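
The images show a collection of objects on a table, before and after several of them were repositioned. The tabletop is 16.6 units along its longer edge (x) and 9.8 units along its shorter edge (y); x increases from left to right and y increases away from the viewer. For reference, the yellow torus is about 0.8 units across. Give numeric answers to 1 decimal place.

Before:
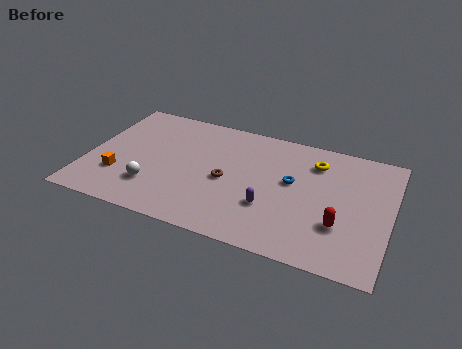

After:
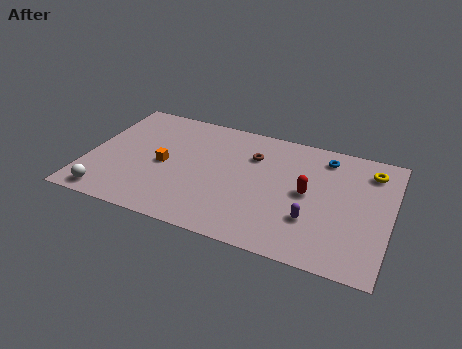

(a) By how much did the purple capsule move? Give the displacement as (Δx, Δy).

(2.3, -0.2)

From the two frames, the purple capsule sits at roughly (10.2, 3.2) before and (12.5, 3.0) after.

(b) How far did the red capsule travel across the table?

2.7

The red capsule moved from about (14.0, 3.1) to (12.1, 5.0), a distance of √(1.9² + 1.9²) ≈ 2.7.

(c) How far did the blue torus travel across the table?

3.1

The blue torus was near (11.2, 5.6) before and (12.8, 8.2) after, so it travelled √(1.6² + 2.6²) ≈ 3.1 units.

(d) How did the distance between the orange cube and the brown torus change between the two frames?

-0.7

The distance was about 6.0 in the first image and 5.3 in the second, so they moved 0.7 units closer together.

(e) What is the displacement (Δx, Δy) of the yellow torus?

(3.0, 0.3)

The yellow torus was at about (12.3, 7.6) and moved to about (15.3, 7.9).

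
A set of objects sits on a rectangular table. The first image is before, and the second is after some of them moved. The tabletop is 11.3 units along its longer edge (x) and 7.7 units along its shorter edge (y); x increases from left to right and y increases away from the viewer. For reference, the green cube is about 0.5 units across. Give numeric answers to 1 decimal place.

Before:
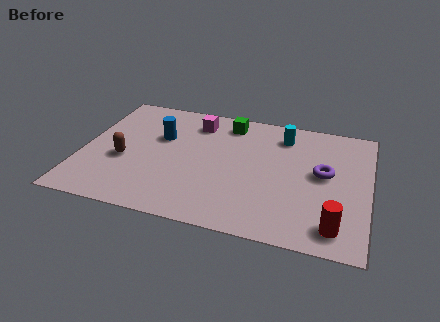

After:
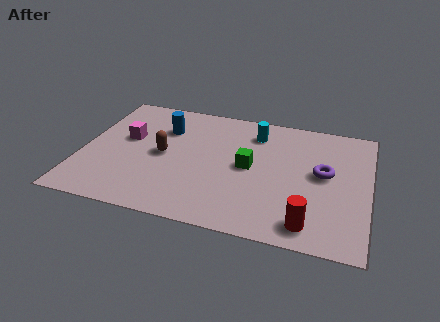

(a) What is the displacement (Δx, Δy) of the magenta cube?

(-2.6, -1.7)

The magenta cube was at about (4.3, 6.2) and moved to about (1.7, 4.5).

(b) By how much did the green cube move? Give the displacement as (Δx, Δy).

(1.0, -2.6)

From the two frames, the green cube sits at roughly (5.6, 6.5) before and (6.6, 3.9) after.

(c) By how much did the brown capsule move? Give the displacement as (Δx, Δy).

(1.5, 0.7)

The brown capsule was at about (1.7, 3.1) and moved to about (3.2, 3.8).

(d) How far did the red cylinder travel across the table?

1.0

The red cylinder moved from about (10.1, 1.2) to (9.1, 1.1), a distance of √(1.0² + 0.1²) ≈ 1.0.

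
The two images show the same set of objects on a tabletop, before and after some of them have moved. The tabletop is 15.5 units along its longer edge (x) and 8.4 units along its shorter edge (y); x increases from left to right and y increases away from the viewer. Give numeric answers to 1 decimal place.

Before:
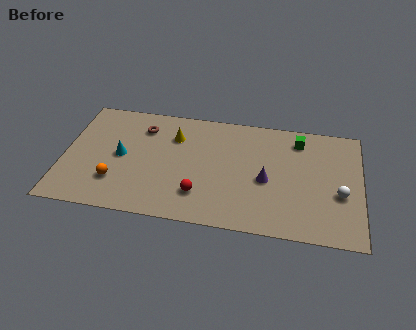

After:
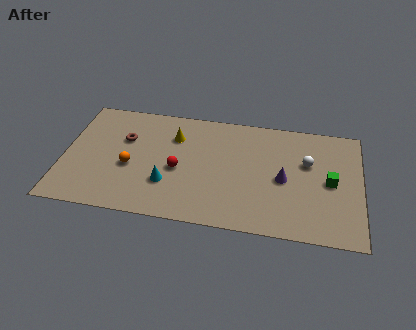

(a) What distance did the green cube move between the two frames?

3.3

The green cube was near (12.2, 6.9) before and (13.9, 4.1) after, so it travelled √(1.7² + 2.8²) ≈ 3.3 units.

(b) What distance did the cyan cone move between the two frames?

3.0

The cyan cone was near (3.0, 4.2) before and (5.5, 2.6) after, so it travelled √(2.5² + 1.6²) ≈ 3.0 units.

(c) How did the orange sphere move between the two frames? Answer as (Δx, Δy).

(0.7, 1.2)

The orange sphere started near (2.8, 2.3) and ended near (3.5, 3.5).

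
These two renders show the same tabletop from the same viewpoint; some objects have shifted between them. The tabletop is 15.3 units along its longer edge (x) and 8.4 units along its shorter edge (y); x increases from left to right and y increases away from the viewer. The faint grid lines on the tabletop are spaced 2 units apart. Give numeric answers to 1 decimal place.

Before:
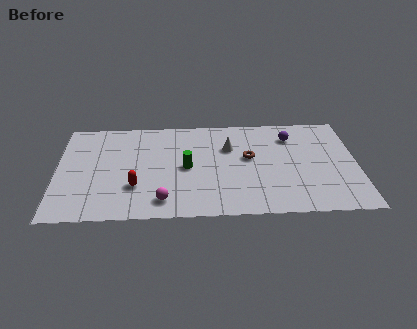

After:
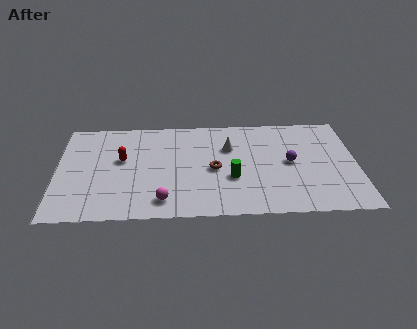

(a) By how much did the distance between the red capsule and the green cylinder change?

+2.9

The distance was about 3.0 in the first image and 5.9 in the second, so they moved 2.9 units further apart.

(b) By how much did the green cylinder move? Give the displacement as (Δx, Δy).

(2.3, -1.0)

The green cylinder was at about (6.6, 4.1) and moved to about (8.9, 3.1).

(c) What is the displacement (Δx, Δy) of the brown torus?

(-1.8, -0.9)

The brown torus started near (9.8, 4.8) and ended near (8.0, 3.9).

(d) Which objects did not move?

the white cone and the magenta sphere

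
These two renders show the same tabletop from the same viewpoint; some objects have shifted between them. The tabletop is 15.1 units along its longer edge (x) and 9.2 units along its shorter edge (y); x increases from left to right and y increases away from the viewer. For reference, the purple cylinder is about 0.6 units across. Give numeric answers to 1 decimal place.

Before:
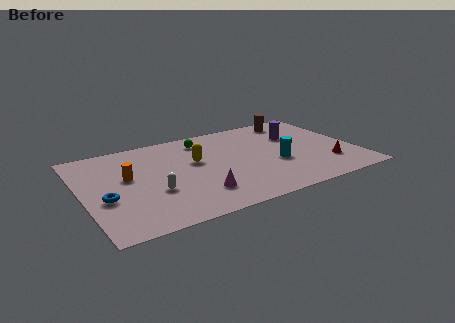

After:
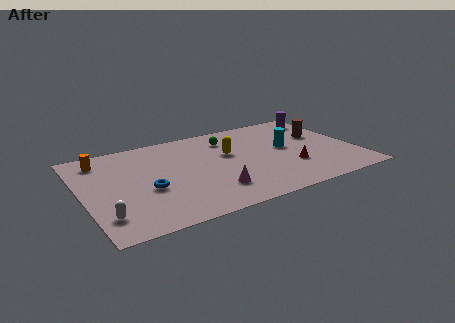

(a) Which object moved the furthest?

the white capsule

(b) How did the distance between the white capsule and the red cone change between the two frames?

+0.8

The distance was about 9.6 in the first image and 10.4 in the second, so they moved 0.8 units further apart.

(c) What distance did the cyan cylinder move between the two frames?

1.6

From (10.6, 3.6) to (11.4, 5.0), the cyan cylinder covered √(0.8² + 1.4²) ≈ 1.6 units.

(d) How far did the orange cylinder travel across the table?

2.6

From (2.5, 5.3) to (1.3, 7.6), the orange cylinder covered √(1.2² + 2.3²) ≈ 2.6 units.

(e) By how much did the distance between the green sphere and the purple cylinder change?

+0.3

They were about 5.3 units apart before and 5.6 after — 0.3 units further apart.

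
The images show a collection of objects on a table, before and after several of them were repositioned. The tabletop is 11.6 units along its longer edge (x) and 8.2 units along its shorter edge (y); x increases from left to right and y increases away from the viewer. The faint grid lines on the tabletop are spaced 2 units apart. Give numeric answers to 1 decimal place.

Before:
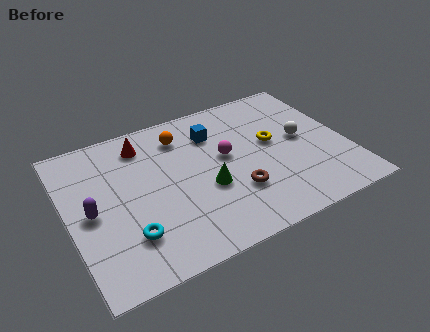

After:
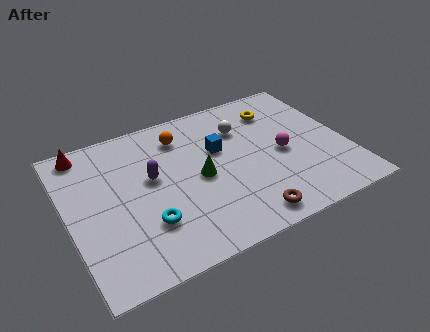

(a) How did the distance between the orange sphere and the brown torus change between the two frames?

+1.5

The distance was about 4.3 in the first image and 5.8 in the second, so they moved 1.5 units further apart.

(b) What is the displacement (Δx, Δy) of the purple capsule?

(2.6, 0.8)

From the two frames, the purple capsule sits at roughly (0.9, 3.9) before and (3.5, 4.7) after.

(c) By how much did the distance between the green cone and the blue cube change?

-1.4

The distance was about 3.0 in the first image and 1.6 in the second, so they moved 1.4 units closer together.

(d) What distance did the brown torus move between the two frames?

1.5

The brown torus was near (6.7, 2.5) before and (6.9, 1.0) after, so it travelled √(0.2² + 1.5²) ≈ 1.5 units.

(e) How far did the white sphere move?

2.8

The white sphere moved from about (9.8, 4.3) to (7.5, 5.9), a distance of √(2.3² + 1.6²) ≈ 2.8.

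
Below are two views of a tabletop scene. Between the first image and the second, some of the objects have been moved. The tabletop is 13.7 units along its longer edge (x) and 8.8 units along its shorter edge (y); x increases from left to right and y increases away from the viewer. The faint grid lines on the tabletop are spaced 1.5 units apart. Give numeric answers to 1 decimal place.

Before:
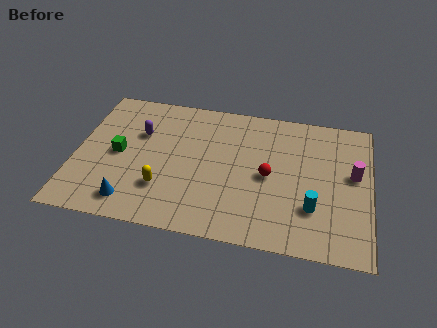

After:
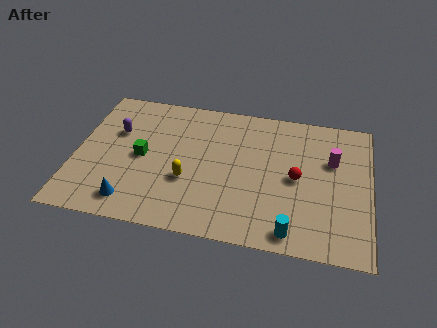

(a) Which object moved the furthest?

the cyan cylinder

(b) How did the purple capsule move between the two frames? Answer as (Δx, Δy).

(-1.1, -0.1)

The purple capsule was at about (2.9, 5.8) and moved to about (1.8, 5.7).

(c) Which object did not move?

the blue cone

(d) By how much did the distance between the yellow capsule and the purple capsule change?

+0.8

Before: roughly 3.5 units apart; after: 4.3. That's 0.8 units further apart.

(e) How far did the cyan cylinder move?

1.8

The cyan cylinder was near (11.1, 2.6) before and (10.2, 1.0) after, so it travelled √(0.9² + 1.6²) ≈ 1.8 units.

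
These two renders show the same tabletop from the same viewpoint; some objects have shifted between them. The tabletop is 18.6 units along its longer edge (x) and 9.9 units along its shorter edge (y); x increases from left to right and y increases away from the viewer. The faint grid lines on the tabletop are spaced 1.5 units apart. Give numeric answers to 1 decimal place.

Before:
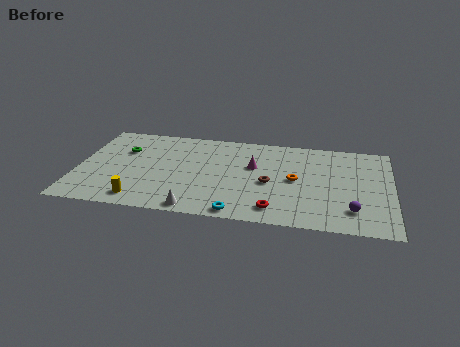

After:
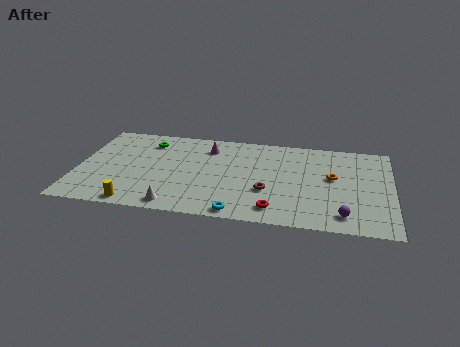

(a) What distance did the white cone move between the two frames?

1.2

The white cone was near (7.2, 0.9) before and (6.0, 1.1) after, so it travelled √(1.2² + 0.2²) ≈ 1.2 units.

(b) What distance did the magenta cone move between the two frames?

3.3

The magenta cone moved from about (10.4, 6.1) to (7.6, 7.8), a distance of √(2.8² + 1.7²) ≈ 3.3.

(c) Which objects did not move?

the red torus and the cyan torus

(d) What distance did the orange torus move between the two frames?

2.3

The orange torus moved from about (12.9, 5.0) to (15.1, 5.6), a distance of √(2.2² + 0.6²) ≈ 2.3.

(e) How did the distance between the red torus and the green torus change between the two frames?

-0.5

The distance was about 10.5 in the first image and 10.0 in the second, so they moved 0.5 units closer together.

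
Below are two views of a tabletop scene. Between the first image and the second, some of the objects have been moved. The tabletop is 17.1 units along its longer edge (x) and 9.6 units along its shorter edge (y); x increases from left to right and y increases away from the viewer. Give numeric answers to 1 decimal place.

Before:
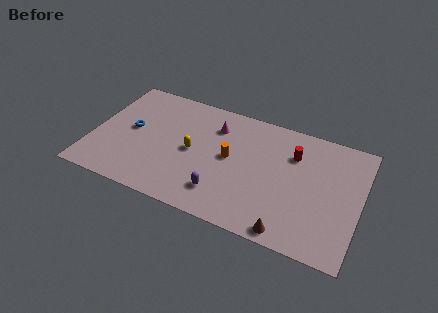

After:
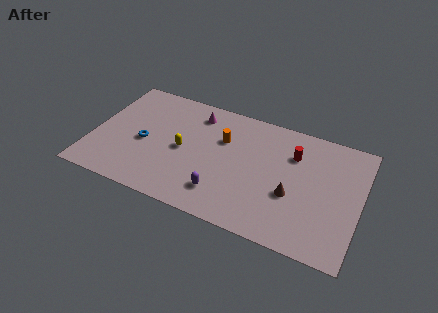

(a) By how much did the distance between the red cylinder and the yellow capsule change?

+0.6

They were about 6.7 units apart before and 7.3 after — 0.6 units further apart.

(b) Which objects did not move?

the purple capsule and the red cylinder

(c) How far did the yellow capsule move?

0.6

From (6.4, 4.7) to (5.8, 4.6), the yellow capsule covered √(0.6² + 0.1²) ≈ 0.6 units.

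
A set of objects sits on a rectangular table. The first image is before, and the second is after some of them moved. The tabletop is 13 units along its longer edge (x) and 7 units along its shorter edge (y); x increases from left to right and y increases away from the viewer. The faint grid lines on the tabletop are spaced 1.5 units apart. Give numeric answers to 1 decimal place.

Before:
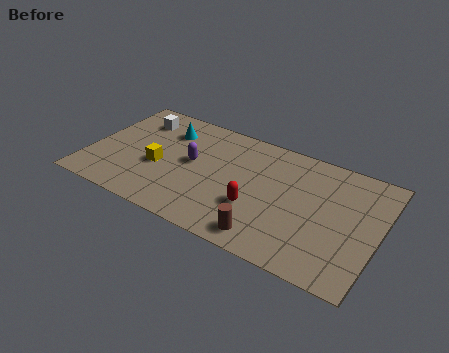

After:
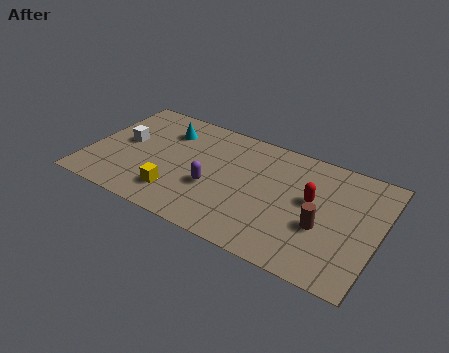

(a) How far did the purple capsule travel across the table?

1.6

From (4.6, 3.8) to (5.7, 2.7), the purple capsule covered √(1.1² + 1.1²) ≈ 1.6 units.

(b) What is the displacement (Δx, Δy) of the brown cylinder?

(2.2, 1.7)

The brown cylinder started near (8.4, 1.0) and ended near (10.6, 2.7).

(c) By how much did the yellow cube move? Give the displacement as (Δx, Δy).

(1.0, -1.3)

The yellow cube was at about (3.2, 2.9) and moved to about (4.2, 1.6).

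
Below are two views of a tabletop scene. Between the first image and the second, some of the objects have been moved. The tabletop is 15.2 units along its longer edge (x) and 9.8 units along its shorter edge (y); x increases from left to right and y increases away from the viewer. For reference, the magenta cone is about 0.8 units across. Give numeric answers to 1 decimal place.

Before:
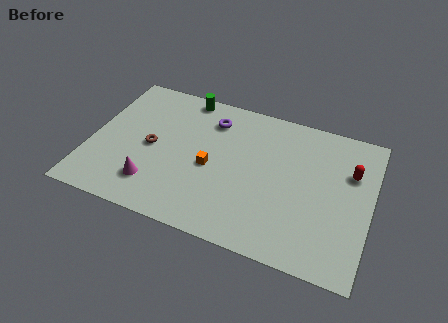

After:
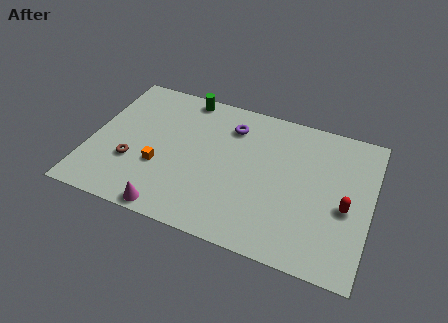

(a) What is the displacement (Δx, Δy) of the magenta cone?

(1.1, -1.4)

The magenta cone started near (3.7, 2.2) and ended near (4.8, 0.8).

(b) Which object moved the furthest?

the orange cube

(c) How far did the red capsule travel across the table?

2.4

The red capsule was near (14.0, 6.6) before and (13.9, 4.2) after, so it travelled √(0.1² + 2.4²) ≈ 2.4 units.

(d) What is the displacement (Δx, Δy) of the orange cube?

(-2.7, -0.9)

From the two frames, the orange cube sits at roughly (6.6, 4.4) before and (3.9, 3.5) after.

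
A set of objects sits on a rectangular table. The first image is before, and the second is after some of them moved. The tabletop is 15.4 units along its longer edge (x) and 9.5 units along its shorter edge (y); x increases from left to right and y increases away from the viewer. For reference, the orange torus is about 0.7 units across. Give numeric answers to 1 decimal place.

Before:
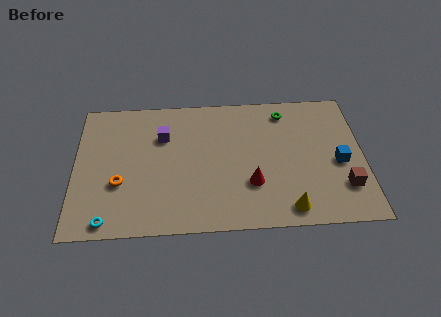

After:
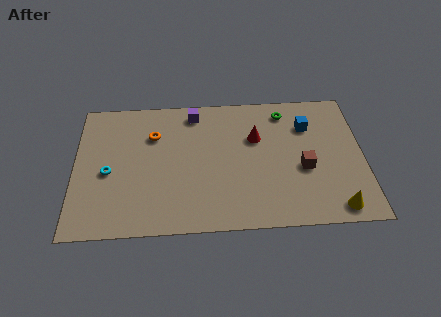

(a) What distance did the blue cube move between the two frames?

3.1

From (14.1, 4.2) to (12.5, 6.9), the blue cube covered √(1.6² + 2.7²) ≈ 3.1 units.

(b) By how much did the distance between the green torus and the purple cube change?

-1.8

Before: roughly 6.7 units apart; after: 4.9. That's 1.8 units closer together.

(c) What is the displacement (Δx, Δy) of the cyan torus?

(0.0, 3.3)

The cyan torus was at about (1.8, 0.9) and moved to about (1.8, 4.2).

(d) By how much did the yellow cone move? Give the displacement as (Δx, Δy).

(2.5, -0.1)

The yellow cone started near (11.3, 1.2) and ended near (13.8, 1.1).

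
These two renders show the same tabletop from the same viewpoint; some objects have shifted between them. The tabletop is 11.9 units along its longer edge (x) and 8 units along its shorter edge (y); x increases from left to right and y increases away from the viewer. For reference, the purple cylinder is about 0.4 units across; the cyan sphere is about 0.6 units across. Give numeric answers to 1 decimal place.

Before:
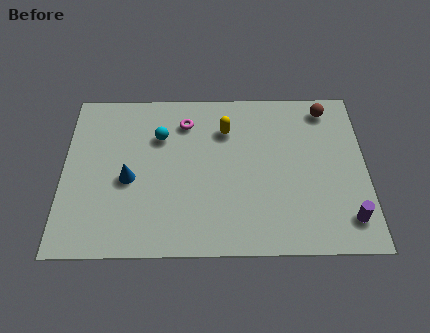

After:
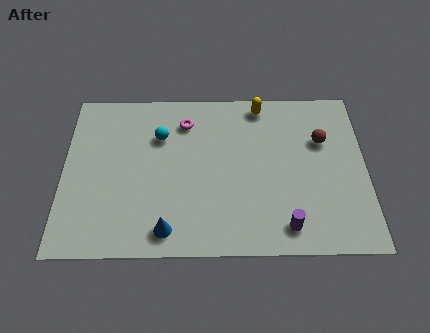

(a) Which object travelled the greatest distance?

the blue cone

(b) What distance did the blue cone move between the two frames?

2.8

The blue cone moved from about (2.6, 3.5) to (4.1, 1.1), a distance of √(1.5² + 2.4²) ≈ 2.8.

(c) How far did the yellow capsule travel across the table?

1.8

From (6.4, 5.9) to (7.8, 7.1), the yellow capsule covered √(1.4² + 1.2²) ≈ 1.8 units.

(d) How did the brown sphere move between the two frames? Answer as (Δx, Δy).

(-0.2, -1.6)

The brown sphere was at about (10.4, 6.9) and moved to about (10.2, 5.3).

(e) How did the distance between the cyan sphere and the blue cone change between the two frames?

+2.1

They were about 2.4 units apart before and 4.5 after — 2.1 units further apart.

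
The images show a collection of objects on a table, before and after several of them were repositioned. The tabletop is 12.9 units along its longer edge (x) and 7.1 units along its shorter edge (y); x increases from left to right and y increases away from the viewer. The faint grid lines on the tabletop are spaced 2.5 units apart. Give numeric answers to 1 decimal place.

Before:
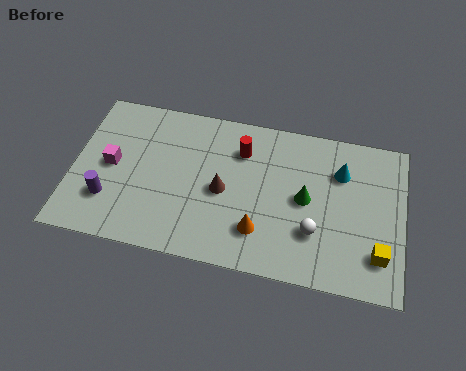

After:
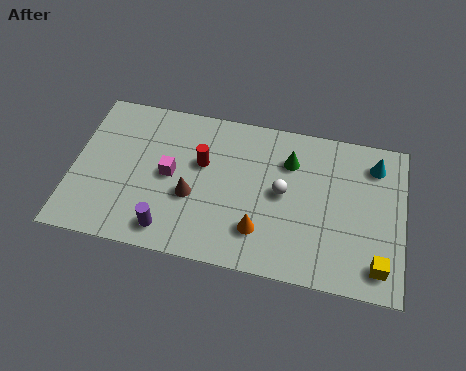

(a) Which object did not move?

the orange cone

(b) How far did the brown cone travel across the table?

1.3

The brown cone moved from about (5.9, 3.3) to (4.7, 2.8), a distance of √(1.2² + 0.5²) ≈ 1.3.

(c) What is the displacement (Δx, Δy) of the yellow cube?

(0.0, -0.5)

The yellow cube started near (12.0, 1.7) and ended near (12.0, 1.2).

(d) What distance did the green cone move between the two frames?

1.7

The green cone moved from about (9.1, 3.6) to (8.4, 5.2), a distance of √(0.7² + 1.6²) ≈ 1.7.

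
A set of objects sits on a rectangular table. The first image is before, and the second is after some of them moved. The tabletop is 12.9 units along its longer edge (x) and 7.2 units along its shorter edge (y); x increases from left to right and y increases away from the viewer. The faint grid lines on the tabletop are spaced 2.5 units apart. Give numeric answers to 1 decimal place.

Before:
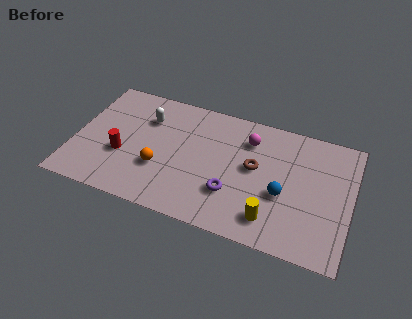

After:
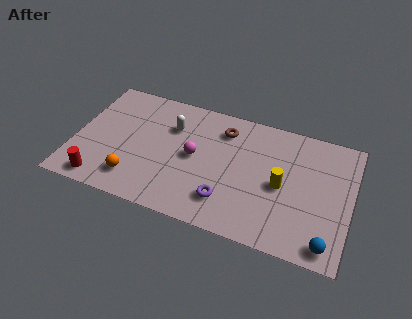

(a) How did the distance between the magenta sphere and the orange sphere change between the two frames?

-1.5

Before: roughly 4.9 units apart; after: 3.4. That's 1.5 units closer together.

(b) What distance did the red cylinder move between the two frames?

2.0

The red cylinder moved from about (2.3, 2.7) to (1.5, 0.9), a distance of √(0.8² + 1.8²) ≈ 2.0.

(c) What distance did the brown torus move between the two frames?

2.3

The brown torus was near (8.4, 4.0) before and (6.8, 5.7) after, so it travelled √(1.6² + 1.7²) ≈ 2.3 units.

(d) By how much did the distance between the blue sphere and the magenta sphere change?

+3.8

They were about 3.2 units apart before and 7.0 after — 3.8 units further apart.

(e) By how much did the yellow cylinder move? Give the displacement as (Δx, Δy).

(0.3, 2.0)

The yellow cylinder was at about (9.4, 1.4) and moved to about (9.7, 3.4).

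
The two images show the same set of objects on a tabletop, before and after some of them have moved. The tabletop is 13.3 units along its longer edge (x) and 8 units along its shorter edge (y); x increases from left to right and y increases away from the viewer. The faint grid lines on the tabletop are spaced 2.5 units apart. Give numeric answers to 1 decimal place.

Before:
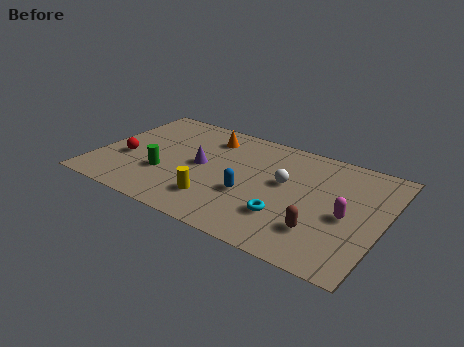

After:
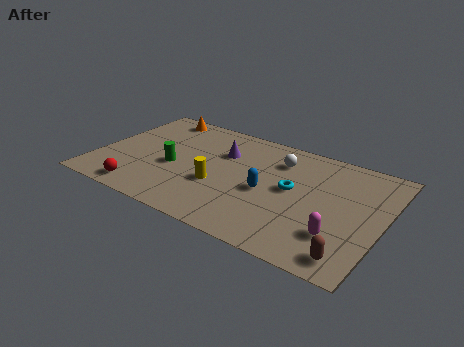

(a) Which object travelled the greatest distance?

the orange cone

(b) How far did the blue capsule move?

0.9

The blue capsule was near (7.3, 3.0) before and (8.0, 3.6) after, so it travelled √(0.7² + 0.6²) ≈ 0.9 units.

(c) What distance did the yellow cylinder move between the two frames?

1.1

The yellow cylinder moved from about (5.9, 1.9) to (5.8, 3.0), a distance of √(0.1² + 1.1²) ≈ 1.1.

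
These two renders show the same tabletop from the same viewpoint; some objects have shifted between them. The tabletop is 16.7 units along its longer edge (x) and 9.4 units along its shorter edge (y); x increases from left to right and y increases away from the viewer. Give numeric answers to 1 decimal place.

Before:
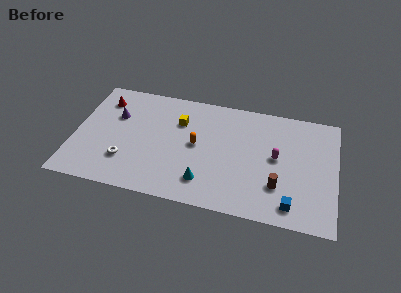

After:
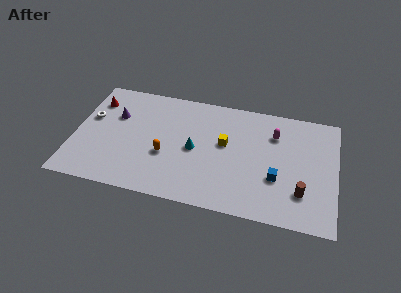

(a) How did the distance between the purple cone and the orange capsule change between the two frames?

-1.2

Before: roughly 5.5 units apart; after: 4.3. That's 1.2 units closer together.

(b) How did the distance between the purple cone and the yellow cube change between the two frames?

+3.0

They were about 4.1 units apart before and 7.1 after — 3.0 units further apart.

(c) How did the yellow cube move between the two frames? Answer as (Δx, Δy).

(3.0, -1.2)

The yellow cube started near (6.6, 6.6) and ended near (9.6, 5.4).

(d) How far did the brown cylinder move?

1.5

The brown cylinder moved from about (13.1, 2.7) to (14.6, 2.5), a distance of √(1.5² + 0.2²) ≈ 1.5.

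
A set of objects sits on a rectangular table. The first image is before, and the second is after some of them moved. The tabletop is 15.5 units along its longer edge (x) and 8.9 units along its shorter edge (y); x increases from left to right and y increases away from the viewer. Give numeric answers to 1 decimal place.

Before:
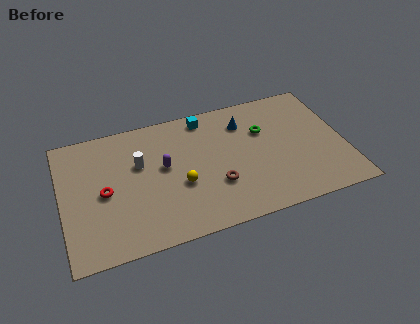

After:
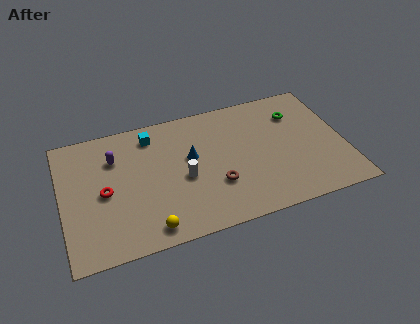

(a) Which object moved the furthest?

the blue cone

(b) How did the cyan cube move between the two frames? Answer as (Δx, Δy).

(-3.0, -0.4)

From the two frames, the cyan cube sits at roughly (8.1, 7.8) before and (5.1, 7.4) after.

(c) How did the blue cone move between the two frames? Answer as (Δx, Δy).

(-3.1, -1.6)

From the two frames, the blue cone sits at roughly (10.2, 6.8) before and (7.1, 5.2) after.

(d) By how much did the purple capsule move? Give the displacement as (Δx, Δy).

(-2.6, 1.4)

The purple capsule started near (5.6, 5.0) and ended near (3.0, 6.4).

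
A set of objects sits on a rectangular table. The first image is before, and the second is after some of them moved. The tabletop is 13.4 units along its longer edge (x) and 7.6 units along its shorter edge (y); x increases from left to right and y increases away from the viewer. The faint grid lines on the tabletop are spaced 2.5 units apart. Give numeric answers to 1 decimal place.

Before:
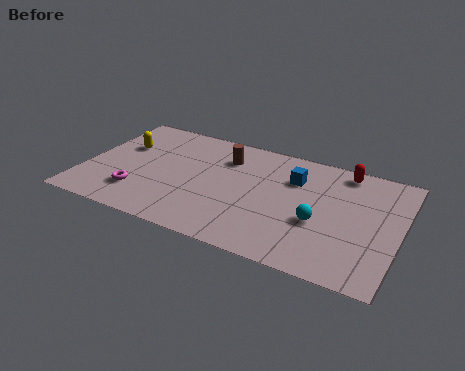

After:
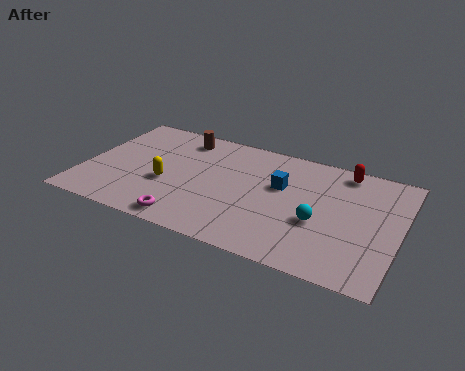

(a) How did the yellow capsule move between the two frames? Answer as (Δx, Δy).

(2.2, -1.9)

The yellow capsule was at about (1.4, 4.9) and moved to about (3.6, 3.0).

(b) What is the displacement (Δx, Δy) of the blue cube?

(-0.5, -0.7)

The blue cube started near (8.8, 5.4) and ended near (8.3, 4.7).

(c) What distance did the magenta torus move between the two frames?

2.5

The magenta torus was near (2.5, 1.9) before and (4.8, 0.9) after, so it travelled √(2.3² + 1.0²) ≈ 2.5 units.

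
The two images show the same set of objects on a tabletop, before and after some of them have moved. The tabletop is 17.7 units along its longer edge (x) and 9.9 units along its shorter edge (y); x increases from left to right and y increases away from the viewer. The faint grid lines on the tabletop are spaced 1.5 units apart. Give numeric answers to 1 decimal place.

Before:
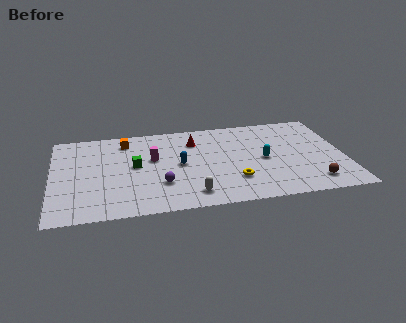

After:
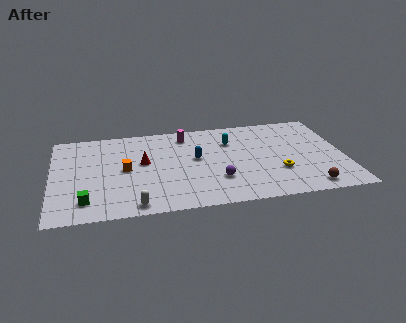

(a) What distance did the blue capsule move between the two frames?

1.1

The blue capsule was near (7.7, 5.0) before and (8.7, 5.5) after, so it travelled √(1.0² + 0.5²) ≈ 1.1 units.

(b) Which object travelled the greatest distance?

the green cube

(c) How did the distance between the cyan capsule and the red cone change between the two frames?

+0.6

They were about 5.0 units apart before and 5.6 after — 0.6 units further apart.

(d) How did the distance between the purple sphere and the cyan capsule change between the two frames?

-2.2

The distance was about 6.5 in the first image and 4.3 in the second, so they moved 2.2 units closer together.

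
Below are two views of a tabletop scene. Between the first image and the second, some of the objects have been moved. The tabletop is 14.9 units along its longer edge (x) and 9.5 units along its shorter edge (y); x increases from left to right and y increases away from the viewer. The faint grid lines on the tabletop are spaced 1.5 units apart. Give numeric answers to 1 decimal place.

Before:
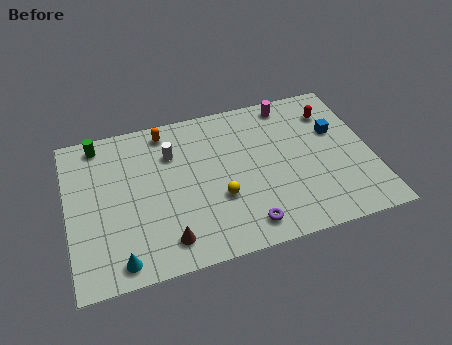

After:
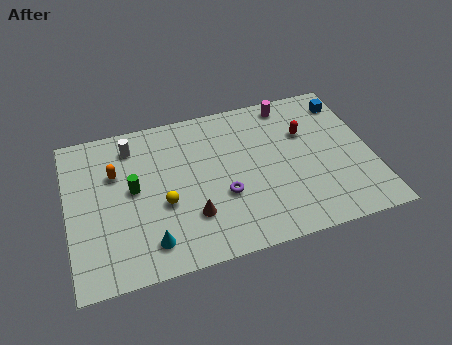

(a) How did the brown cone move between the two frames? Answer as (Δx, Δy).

(1.3, 1.1)

The brown cone was at about (4.6, 1.6) and moved to about (5.9, 2.7).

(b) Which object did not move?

the magenta cylinder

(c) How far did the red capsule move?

1.7

From (13.2, 7.3) to (11.8, 6.3), the red capsule covered √(1.4² + 1.0²) ≈ 1.7 units.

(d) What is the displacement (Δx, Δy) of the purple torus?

(-0.9, 2.1)

From the two frames, the purple torus sits at roughly (8.4, 1.4) before and (7.5, 3.5) after.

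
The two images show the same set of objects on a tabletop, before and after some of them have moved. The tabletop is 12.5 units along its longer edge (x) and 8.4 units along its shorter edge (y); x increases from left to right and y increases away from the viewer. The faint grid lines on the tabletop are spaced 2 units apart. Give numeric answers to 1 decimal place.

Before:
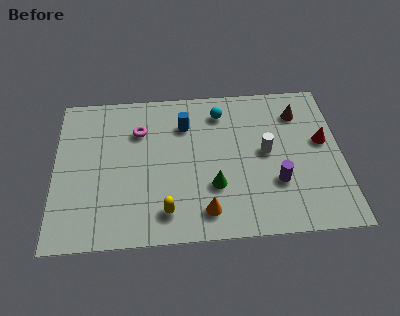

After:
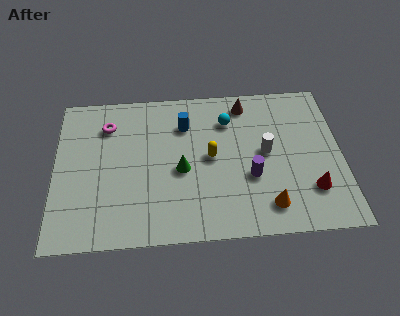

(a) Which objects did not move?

the white cylinder and the blue cylinder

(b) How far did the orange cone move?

2.7

The orange cone moved from about (6.5, 1.4) to (9.2, 1.5), a distance of √(2.7² + 0.1²) ≈ 2.7.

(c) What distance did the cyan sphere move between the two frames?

0.6

The cyan sphere moved from about (7.3, 6.8) to (7.6, 6.3), a distance of √(0.3² + 0.5²) ≈ 0.6.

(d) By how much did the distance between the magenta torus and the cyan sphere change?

+1.6

Before: roughly 3.7 units apart; after: 5.3. That's 1.6 units further apart.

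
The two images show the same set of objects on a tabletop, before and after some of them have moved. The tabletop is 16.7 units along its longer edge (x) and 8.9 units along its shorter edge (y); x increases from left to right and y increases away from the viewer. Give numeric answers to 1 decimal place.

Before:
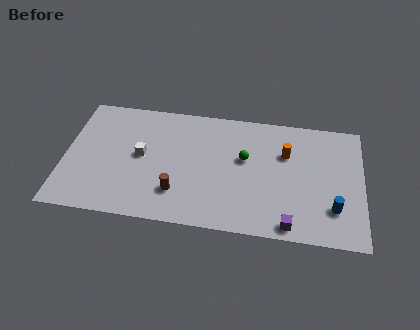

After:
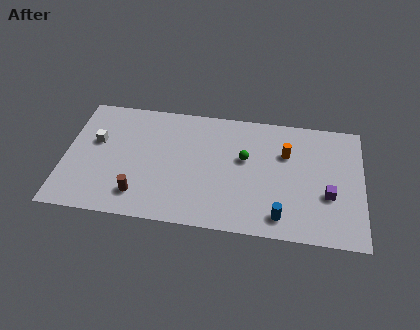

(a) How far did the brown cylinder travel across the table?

2.2

The brown cylinder was near (6.4, 2.3) before and (4.3, 1.8) after, so it travelled √(2.1² + 0.5²) ≈ 2.2 units.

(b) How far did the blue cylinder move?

3.1

The blue cylinder moved from about (15.1, 2.4) to (12.2, 1.4), a distance of √(2.9² + 1.0²) ≈ 3.1.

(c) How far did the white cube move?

2.7

The white cube moved from about (4.3, 4.7) to (1.7, 5.4), a distance of √(2.6² + 0.7²) ≈ 2.7.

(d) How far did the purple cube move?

3.2

The purple cube was near (12.7, 0.9) before and (14.8, 3.3) after, so it travelled √(2.1² + 2.4²) ≈ 3.2 units.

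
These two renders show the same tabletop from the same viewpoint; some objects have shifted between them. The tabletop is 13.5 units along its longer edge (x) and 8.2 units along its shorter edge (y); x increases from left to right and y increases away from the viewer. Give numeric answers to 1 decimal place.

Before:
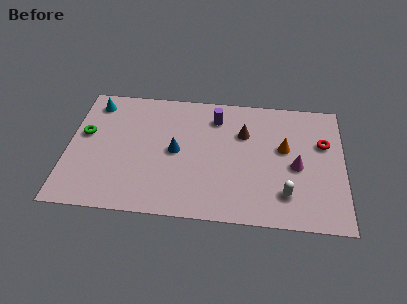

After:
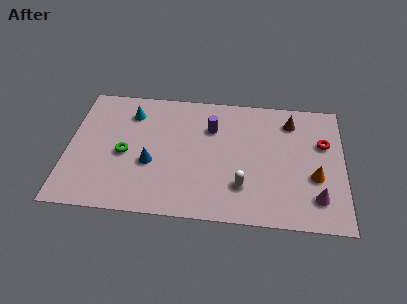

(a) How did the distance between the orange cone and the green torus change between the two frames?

-0.5

Before: roughly 9.8 units apart; after: 9.3. That's 0.5 units closer together.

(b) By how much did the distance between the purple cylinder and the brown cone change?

+2.3

The distance was about 1.7 in the first image and 4.0 in the second, so they moved 2.3 units further apart.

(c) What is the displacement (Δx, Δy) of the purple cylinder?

(-0.2, -0.7)

From the two frames, the purple cylinder sits at roughly (7.2, 6.5) before and (7.0, 5.8) after.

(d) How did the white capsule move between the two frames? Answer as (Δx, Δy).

(-2.1, 0.3)

The white capsule started near (10.7, 1.9) and ended near (8.6, 2.2).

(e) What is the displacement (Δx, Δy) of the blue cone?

(-1.2, -0.9)

The blue cone was at about (5.3, 4.1) and moved to about (4.1, 3.2).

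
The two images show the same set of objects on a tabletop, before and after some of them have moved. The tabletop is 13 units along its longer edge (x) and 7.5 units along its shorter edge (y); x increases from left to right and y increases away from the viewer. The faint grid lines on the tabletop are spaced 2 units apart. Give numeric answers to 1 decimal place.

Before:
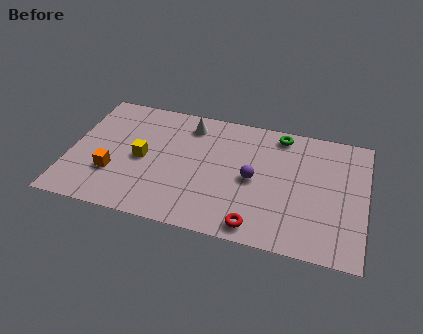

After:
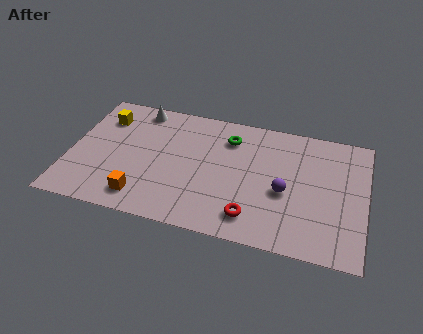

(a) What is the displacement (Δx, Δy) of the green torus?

(-2.2, -0.8)

The green torus started near (9.1, 6.6) and ended near (6.9, 5.8).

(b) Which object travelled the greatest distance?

the yellow cube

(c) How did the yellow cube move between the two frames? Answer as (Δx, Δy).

(-1.9, 2.1)

The yellow cube started near (3.2, 3.6) and ended near (1.3, 5.7).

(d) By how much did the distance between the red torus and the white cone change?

+1.3

Before: roughly 6.2 units apart; after: 7.5. That's 1.3 units further apart.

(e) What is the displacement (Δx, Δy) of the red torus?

(-0.2, 0.5)

The red torus was at about (8.4, 0.9) and moved to about (8.2, 1.4).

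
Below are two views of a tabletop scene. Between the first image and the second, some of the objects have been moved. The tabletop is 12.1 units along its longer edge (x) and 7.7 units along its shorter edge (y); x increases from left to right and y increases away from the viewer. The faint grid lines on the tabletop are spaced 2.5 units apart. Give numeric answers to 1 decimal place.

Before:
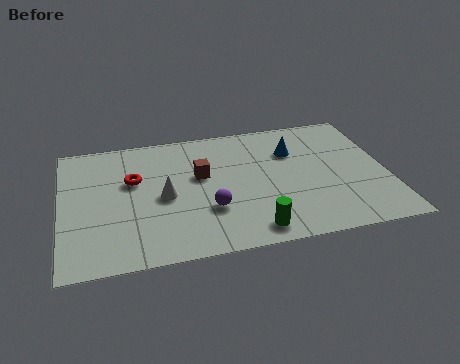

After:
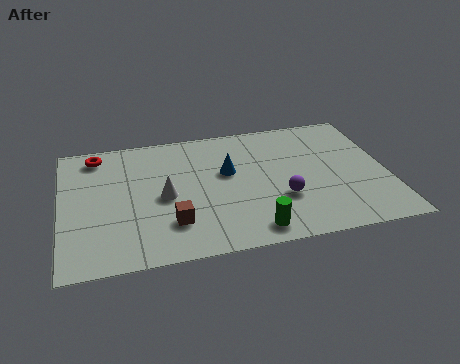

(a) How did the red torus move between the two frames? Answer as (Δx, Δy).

(-1.3, 1.8)

From the two frames, the red torus sits at roughly (2.7, 4.8) before and (1.4, 6.6) after.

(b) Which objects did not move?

the green cylinder and the white cone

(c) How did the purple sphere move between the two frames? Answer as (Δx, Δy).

(2.7, 0.1)

From the two frames, the purple sphere sits at roughly (5.4, 2.5) before and (8.1, 2.6) after.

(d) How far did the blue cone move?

2.6

The blue cone moved from about (8.7, 5.4) to (6.2, 4.6), a distance of √(2.5² + 0.8²) ≈ 2.6.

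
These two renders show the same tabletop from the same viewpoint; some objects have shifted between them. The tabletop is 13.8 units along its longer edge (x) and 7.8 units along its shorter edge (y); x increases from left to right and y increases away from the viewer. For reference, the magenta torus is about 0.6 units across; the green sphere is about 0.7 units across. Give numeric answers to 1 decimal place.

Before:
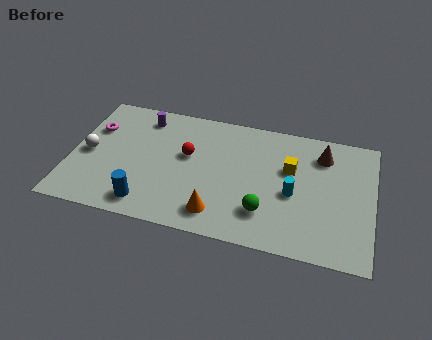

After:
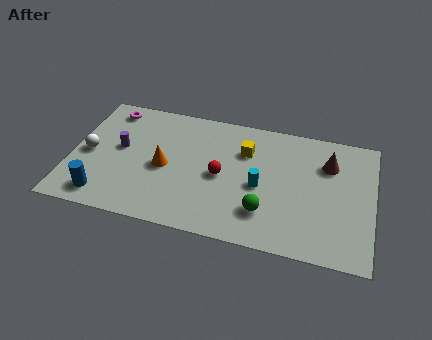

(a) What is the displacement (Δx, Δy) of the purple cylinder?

(-0.9, -2.2)

The purple cylinder was at about (3.1, 6.5) and moved to about (2.2, 4.3).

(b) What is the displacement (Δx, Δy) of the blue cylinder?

(-2.0, 0.0)

The blue cylinder was at about (3.7, 1.2) and moved to about (1.7, 1.2).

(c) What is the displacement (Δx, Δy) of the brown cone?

(0.3, -0.5)

From the two frames, the brown cone sits at roughly (11.4, 6.1) before and (11.7, 5.6) after.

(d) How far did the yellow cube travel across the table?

2.2

The yellow cube was near (10.0, 4.9) before and (7.9, 5.5) after, so it travelled √(2.1² + 0.6²) ≈ 2.2 units.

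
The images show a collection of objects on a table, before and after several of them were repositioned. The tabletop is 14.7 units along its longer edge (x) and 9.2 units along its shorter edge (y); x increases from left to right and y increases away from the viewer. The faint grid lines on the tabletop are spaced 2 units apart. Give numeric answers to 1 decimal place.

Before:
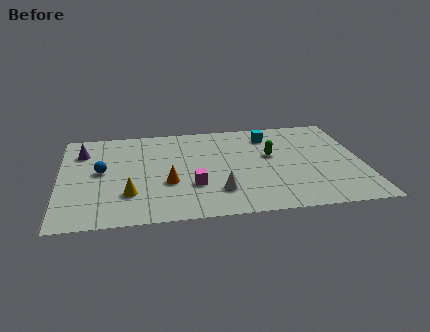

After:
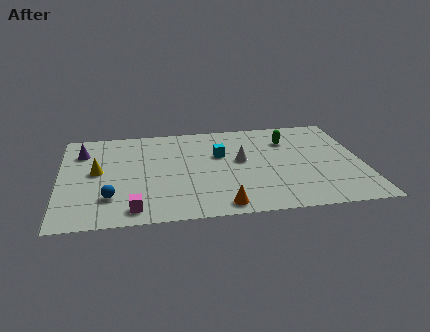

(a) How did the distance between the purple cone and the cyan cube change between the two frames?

-2.4

They were about 9.2 units apart before and 6.8 after — 2.4 units closer together.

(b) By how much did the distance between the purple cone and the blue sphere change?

+2.5

Before: roughly 2.2 units apart; after: 4.7. That's 2.5 units further apart.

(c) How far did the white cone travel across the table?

3.0

The white cone moved from about (7.6, 2.3) to (8.8, 5.1), a distance of √(1.2² + 2.8²) ≈ 3.0.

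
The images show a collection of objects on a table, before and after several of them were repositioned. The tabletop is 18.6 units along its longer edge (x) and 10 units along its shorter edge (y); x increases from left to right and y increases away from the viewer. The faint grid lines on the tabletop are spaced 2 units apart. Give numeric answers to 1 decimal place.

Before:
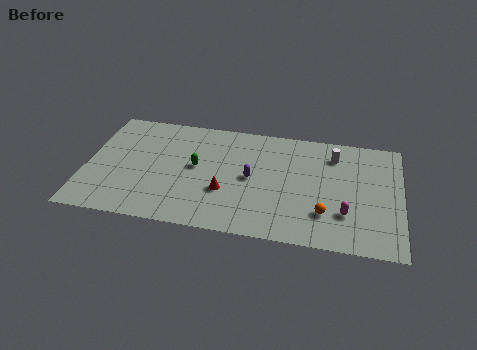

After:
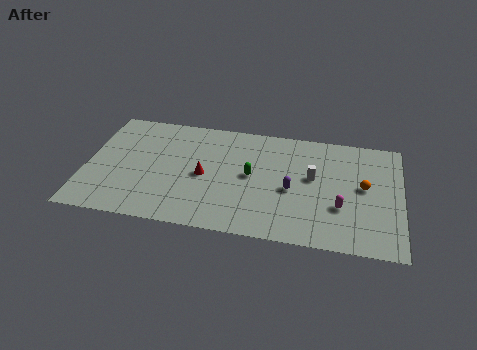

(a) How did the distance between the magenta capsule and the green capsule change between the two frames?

-3.6

The distance was about 9.2 in the first image and 5.6 in the second, so they moved 3.6 units closer together.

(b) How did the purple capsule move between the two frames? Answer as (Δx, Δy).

(2.4, -0.6)

The purple capsule was at about (9.8, 5.0) and moved to about (12.2, 4.4).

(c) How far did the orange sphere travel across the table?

3.5

From (14.2, 2.7) to (16.4, 5.4), the orange sphere covered √(2.2² + 2.7²) ≈ 3.5 units.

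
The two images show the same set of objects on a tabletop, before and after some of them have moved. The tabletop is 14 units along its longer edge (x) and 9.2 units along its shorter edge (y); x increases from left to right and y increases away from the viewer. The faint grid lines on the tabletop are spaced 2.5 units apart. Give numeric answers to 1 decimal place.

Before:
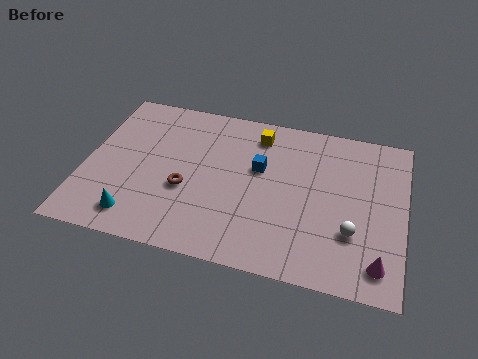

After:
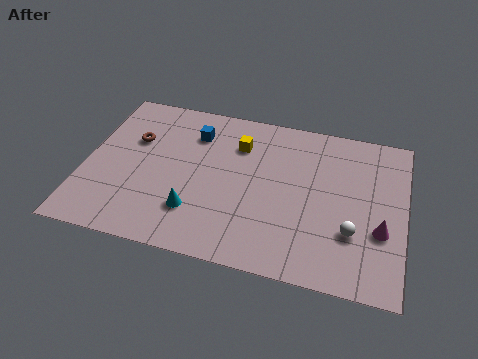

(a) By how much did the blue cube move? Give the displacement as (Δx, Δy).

(-3.0, 1.4)

The blue cube started near (7.6, 5.6) and ended near (4.6, 7.0).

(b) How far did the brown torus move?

3.5

From (4.5, 3.6) to (2.0, 6.0), the brown torus covered √(2.5² + 2.4²) ≈ 3.5 units.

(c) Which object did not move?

the white sphere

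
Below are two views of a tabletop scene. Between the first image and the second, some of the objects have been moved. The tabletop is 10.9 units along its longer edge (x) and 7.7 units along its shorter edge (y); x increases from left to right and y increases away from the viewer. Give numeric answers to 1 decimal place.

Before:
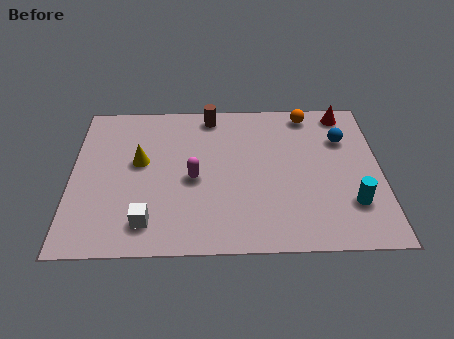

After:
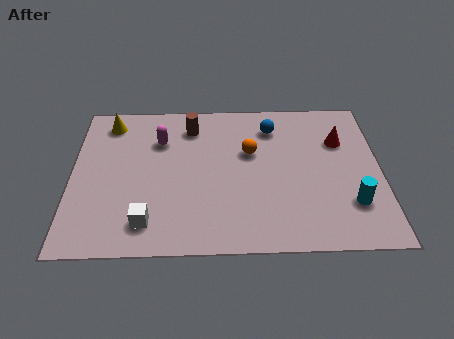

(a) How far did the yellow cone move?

2.4

The yellow cone moved from about (2.4, 4.4) to (1.3, 6.5), a distance of √(1.1² + 2.1²) ≈ 2.4.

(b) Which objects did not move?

the white cube and the cyan cylinder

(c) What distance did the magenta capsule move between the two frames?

2.3

From (4.3, 3.5) to (3.1, 5.5), the magenta capsule covered √(1.2² + 2.0²) ≈ 2.3 units.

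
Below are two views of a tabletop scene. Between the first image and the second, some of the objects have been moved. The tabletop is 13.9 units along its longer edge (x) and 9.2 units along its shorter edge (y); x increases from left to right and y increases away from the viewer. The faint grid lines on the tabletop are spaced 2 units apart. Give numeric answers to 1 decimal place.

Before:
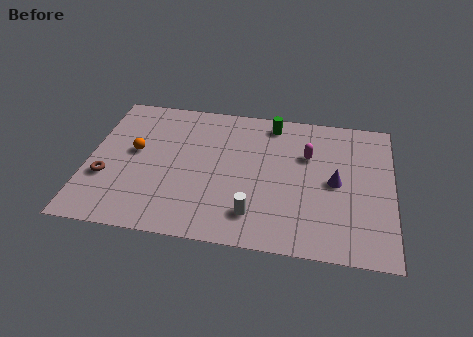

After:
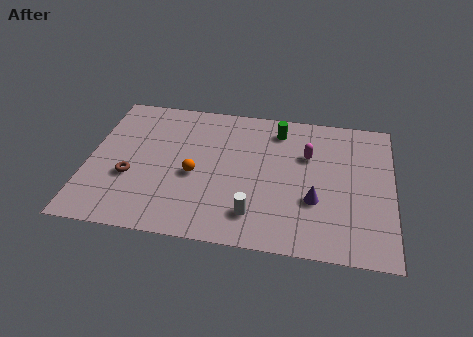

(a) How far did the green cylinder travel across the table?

0.5

The green cylinder moved from about (8.3, 8.0) to (8.6, 7.6), a distance of √(0.3² + 0.4²) ≈ 0.5.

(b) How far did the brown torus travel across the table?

1.1

The brown torus moved from about (0.9, 3.2) to (2.0, 3.4), a distance of √(1.1² + 0.2²) ≈ 1.1.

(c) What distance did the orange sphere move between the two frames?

3.0

From (2.1, 5.1) to (4.9, 4.0), the orange sphere covered √(2.8² + 1.1²) ≈ 3.0 units.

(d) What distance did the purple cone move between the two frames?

1.6

The purple cone moved from about (11.3, 4.5) to (10.4, 3.2), a distance of √(0.9² + 1.3²) ≈ 1.6.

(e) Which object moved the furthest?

the orange sphere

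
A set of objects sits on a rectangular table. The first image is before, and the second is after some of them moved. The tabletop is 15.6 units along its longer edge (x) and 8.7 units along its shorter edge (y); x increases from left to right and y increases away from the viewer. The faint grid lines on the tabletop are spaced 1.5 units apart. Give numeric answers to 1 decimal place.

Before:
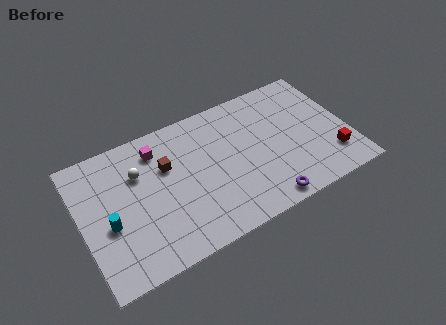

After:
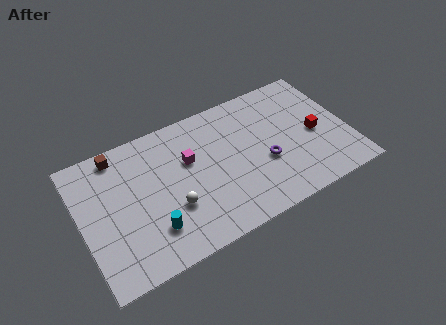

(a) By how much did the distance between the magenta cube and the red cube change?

-3.4

They were about 10.9 units apart before and 7.5 after — 3.4 units closer together.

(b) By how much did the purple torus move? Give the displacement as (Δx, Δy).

(0.4, 2.5)

The purple torus was at about (10.2, 0.9) and moved to about (10.6, 3.4).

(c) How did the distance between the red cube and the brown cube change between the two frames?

+1.8

Before: roughly 10.0 units apart; after: 11.8. That's 1.8 units further apart.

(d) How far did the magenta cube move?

2.3

The magenta cube moved from about (4.7, 7.0) to (6.4, 5.5), a distance of √(1.7² + 1.5²) ≈ 2.3.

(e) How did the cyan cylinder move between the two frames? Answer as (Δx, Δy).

(2.3, -1.4)

The cyan cylinder started near (1.5, 3.6) and ended near (3.8, 2.2).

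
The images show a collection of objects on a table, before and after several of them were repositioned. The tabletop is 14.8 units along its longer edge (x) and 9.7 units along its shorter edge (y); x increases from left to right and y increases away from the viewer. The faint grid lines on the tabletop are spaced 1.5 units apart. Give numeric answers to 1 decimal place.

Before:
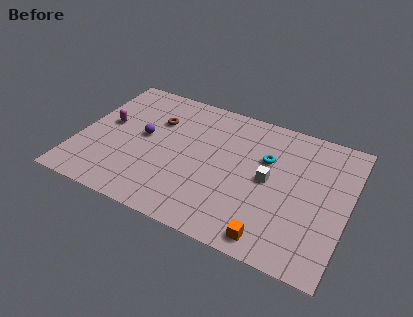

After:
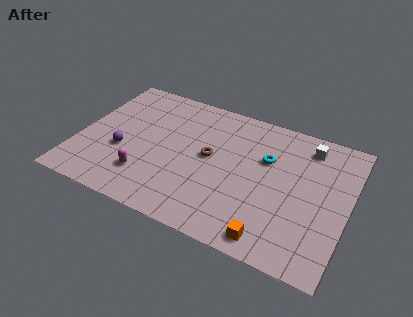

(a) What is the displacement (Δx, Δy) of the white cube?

(1.8, 3.2)

From the two frames, the white cube sits at roughly (10.5, 4.9) before and (12.3, 8.1) after.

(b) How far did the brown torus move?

3.5

The brown torus moved from about (4.0, 6.7) to (7.2, 5.2), a distance of √(3.2² + 1.5²) ≈ 3.5.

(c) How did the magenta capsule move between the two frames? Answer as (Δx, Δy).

(2.6, -3.0)

From the two frames, the magenta capsule sits at roughly (1.4, 5.4) before and (4.0, 2.4) after.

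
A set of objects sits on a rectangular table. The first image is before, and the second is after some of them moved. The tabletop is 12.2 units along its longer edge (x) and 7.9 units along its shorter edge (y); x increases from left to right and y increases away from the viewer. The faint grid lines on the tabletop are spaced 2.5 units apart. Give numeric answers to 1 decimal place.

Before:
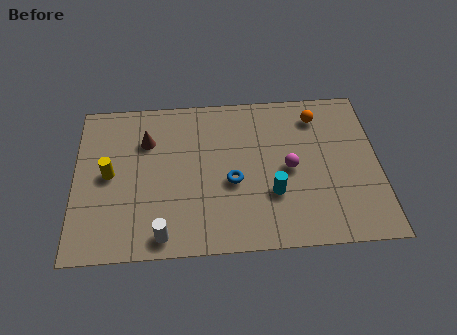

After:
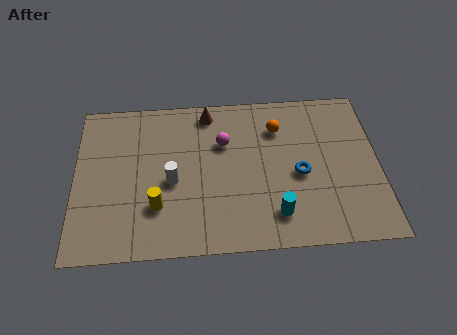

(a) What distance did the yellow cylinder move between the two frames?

2.5

The yellow cylinder moved from about (1.4, 4.0) to (3.3, 2.3), a distance of √(1.9² + 1.7²) ≈ 2.5.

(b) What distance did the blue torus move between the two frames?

2.7

From (6.3, 3.3) to (9.0, 3.5), the blue torus covered √(2.7² + 0.2²) ≈ 2.7 units.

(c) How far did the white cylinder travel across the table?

2.6

From (3.5, 0.9) to (3.9, 3.5), the white cylinder covered √(0.4² + 2.6²) ≈ 2.6 units.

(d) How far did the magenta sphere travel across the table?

3.0

From (8.6, 3.8) to (6.0, 5.3), the magenta sphere covered √(2.6² + 1.5²) ≈ 3.0 units.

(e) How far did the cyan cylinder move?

1.0

The cyan cylinder was near (7.9, 2.6) before and (8.0, 1.6) after, so it travelled √(0.1² + 1.0²) ≈ 1.0 units.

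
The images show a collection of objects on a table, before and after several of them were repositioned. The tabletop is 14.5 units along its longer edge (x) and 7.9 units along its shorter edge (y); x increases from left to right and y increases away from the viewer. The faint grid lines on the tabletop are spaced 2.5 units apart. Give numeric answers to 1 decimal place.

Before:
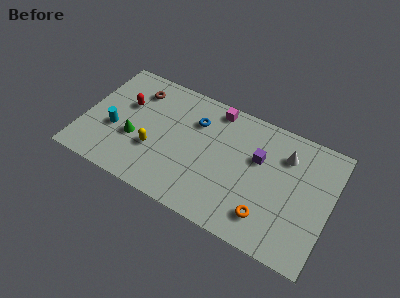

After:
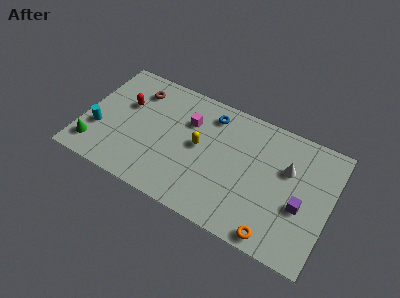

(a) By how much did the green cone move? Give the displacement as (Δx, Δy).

(-2.2, -1.5)

From the two frames, the green cone sits at roughly (3.1, 3.0) before and (0.9, 1.5) after.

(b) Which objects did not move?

the brown torus and the red capsule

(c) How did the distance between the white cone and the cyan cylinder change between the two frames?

+1.0

Before: roughly 10.2 units apart; after: 11.2. That's 1.0 units further apart.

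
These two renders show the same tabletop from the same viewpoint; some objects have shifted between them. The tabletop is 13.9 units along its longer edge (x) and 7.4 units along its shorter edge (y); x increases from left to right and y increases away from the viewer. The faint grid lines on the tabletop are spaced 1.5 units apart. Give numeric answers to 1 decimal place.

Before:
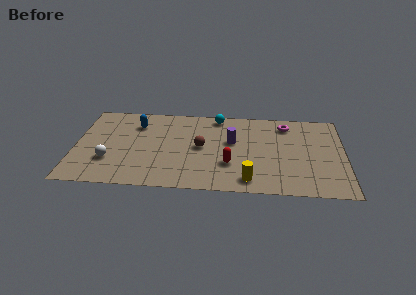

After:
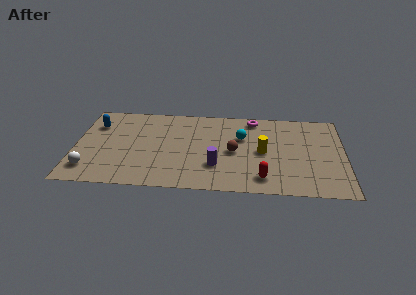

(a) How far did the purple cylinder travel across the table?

2.3

The purple cylinder moved from about (8.1, 4.4) to (7.3, 2.2), a distance of √(0.8² + 2.2²) ≈ 2.3.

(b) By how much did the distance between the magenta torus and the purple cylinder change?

+1.4

The distance was about 3.3 in the first image and 4.7 in the second, so they moved 1.4 units further apart.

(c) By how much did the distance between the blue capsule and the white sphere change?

+0.4

They were about 3.5 units apart before and 3.9 after — 0.4 units further apart.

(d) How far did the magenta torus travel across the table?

1.7

The magenta torus moved from about (10.9, 6.1) to (9.2, 6.5), a distance of √(1.7² + 0.4²) ≈ 1.7.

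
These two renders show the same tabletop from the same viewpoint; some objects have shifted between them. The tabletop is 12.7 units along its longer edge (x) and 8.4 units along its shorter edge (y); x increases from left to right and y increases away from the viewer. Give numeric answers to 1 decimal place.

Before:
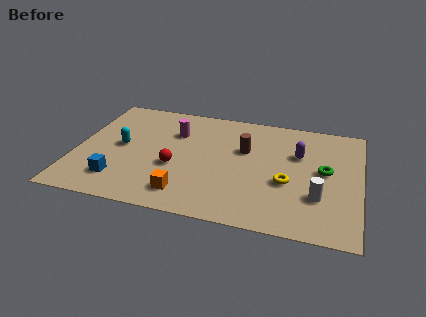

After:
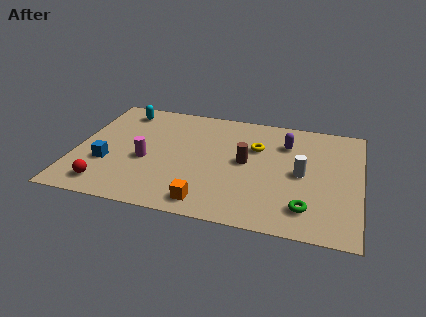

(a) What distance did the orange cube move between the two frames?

1.1

The orange cube moved from about (5.1, 1.5) to (6.1, 1.1), a distance of √(1.0² + 0.4²) ≈ 1.1.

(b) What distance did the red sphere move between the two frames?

3.5

From (4.5, 3.3) to (1.6, 1.3), the red sphere covered √(2.9² + 2.0²) ≈ 3.5 units.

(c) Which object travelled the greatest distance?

the red sphere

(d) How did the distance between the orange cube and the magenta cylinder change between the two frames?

-0.7

The distance was about 4.5 in the first image and 3.8 in the second, so they moved 0.7 units closer together.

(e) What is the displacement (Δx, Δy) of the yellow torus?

(-1.5, 2.3)

From the two frames, the yellow torus sits at roughly (9.5, 3.3) before and (8.0, 5.6) after.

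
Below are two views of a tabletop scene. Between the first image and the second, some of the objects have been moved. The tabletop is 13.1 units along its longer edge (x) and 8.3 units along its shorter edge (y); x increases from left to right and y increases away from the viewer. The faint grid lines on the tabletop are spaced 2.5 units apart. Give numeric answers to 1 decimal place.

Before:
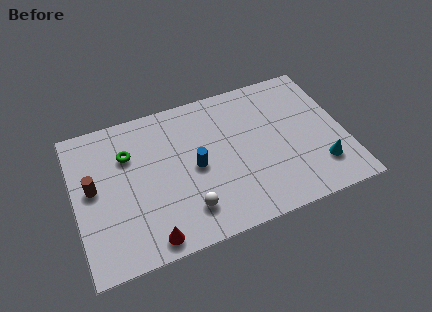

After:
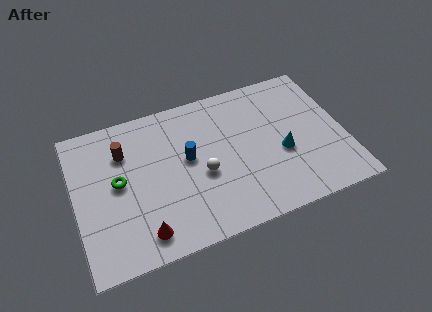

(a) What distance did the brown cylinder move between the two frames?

2.2

The brown cylinder was near (0.9, 4.5) before and (2.5, 6.0) after, so it travelled √(1.6² + 1.5²) ≈ 2.2 units.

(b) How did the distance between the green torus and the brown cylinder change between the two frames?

-0.6

Before: roughly 2.2 units apart; after: 1.6. That's 0.6 units closer together.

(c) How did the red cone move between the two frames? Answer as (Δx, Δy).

(-0.3, 0.4)

The red cone started near (3.3, 0.9) and ended near (3.0, 1.3).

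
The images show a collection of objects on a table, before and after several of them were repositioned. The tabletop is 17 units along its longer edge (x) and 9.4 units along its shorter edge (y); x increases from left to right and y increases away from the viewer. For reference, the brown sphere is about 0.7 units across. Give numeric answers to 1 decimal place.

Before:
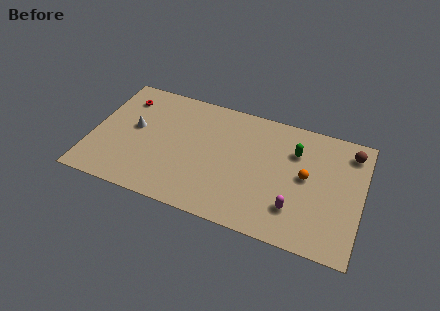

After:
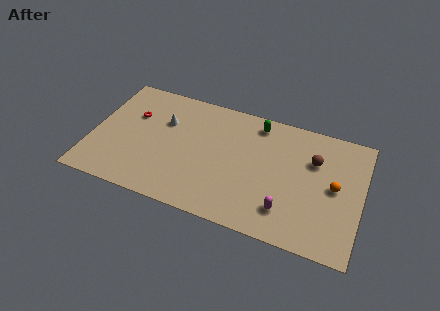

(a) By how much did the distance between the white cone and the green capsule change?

-4.1

Before: roughly 10.2 units apart; after: 6.1. That's 4.1 units closer together.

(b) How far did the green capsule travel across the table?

2.9

The green capsule was near (12.7, 6.7) before and (10.2, 8.1) after, so it travelled √(2.5² + 1.4²) ≈ 2.9 units.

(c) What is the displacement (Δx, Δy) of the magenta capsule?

(-0.5, -0.3)

The magenta capsule started near (13.0, 2.4) and ended near (12.5, 2.1).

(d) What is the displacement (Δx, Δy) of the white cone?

(1.8, 1.1)

The white cone was at about (2.6, 5.2) and moved to about (4.4, 6.3).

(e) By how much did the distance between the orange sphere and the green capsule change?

+4.2

Before: roughly 1.9 units apart; after: 6.1. That's 4.2 units further apart.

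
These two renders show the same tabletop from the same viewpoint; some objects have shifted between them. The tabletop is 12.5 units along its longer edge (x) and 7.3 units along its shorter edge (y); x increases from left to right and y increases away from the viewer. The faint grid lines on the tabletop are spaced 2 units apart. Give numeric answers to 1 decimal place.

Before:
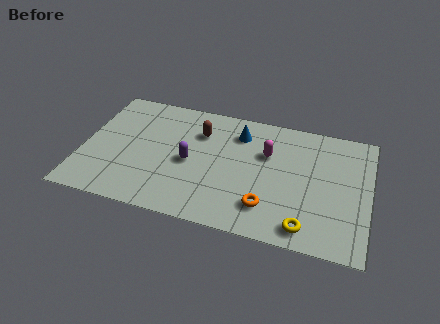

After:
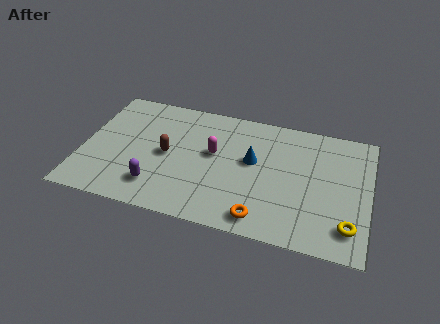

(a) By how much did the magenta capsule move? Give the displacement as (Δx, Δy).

(-2.3, -0.6)

From the two frames, the magenta capsule sits at roughly (8.0, 4.8) before and (5.7, 4.2) after.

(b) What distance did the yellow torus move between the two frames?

1.9

From (9.9, 1.0) to (11.7, 1.5), the yellow torus covered √(1.8² + 0.5²) ≈ 1.9 units.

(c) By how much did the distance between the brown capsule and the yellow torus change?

+1.8

They were about 6.5 units apart before and 8.3 after — 1.8 units further apart.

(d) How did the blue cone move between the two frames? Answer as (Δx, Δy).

(0.7, -1.5)

The blue cone started near (6.7, 5.7) and ended near (7.4, 4.2).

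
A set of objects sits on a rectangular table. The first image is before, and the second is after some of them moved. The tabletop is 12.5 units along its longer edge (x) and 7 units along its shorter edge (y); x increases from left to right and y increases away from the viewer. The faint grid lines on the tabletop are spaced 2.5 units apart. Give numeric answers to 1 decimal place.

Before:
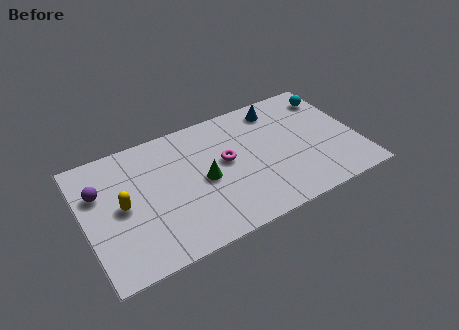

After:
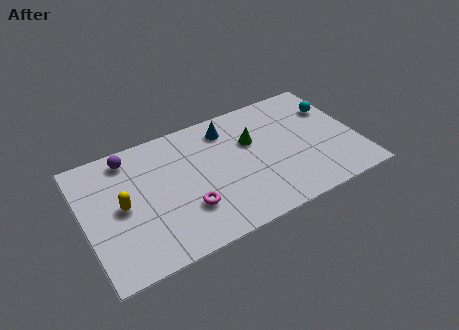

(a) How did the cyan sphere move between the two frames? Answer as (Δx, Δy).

(0.0, -0.7)

From the two frames, the cyan sphere sits at roughly (11.7, 5.6) before and (11.7, 4.9) after.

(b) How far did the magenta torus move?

2.7

The magenta torus moved from about (6.5, 3.9) to (4.5, 2.1), a distance of √(2.0² + 1.8²) ≈ 2.7.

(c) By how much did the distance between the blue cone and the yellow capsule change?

-2.3

Before: roughly 7.9 units apart; after: 5.6. That's 2.3 units closer together.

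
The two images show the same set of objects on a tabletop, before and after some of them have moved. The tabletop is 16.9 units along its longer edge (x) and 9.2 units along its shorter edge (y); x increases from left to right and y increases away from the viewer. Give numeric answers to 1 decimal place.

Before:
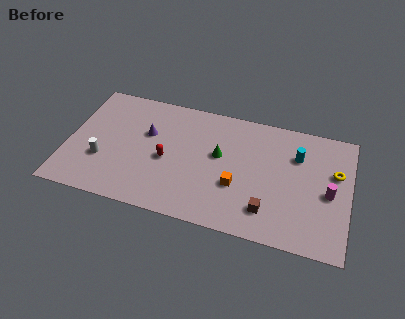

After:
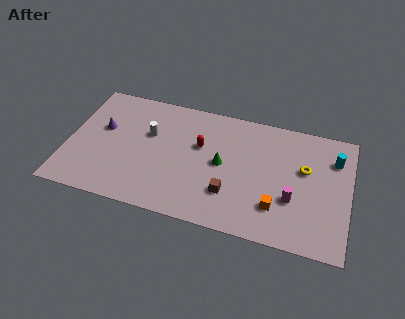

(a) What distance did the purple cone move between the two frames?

2.7

The purple cone moved from about (4.7, 5.8) to (2.0, 5.5), a distance of √(2.7² + 0.3²) ≈ 2.7.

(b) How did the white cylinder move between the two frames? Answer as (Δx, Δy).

(2.6, 2.7)

The white cylinder started near (2.2, 3.1) and ended near (4.8, 5.8).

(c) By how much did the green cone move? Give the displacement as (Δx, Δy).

(0.2, -0.6)

From the two frames, the green cone sits at roughly (9.1, 5.3) before and (9.3, 4.7) after.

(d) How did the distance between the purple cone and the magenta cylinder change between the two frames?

+0.7

Before: roughly 11.1 units apart; after: 11.8. That's 0.7 units further apart.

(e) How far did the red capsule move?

2.5

From (6.0, 4.1) to (7.9, 5.7), the red capsule covered √(1.9² + 1.6²) ≈ 2.5 units.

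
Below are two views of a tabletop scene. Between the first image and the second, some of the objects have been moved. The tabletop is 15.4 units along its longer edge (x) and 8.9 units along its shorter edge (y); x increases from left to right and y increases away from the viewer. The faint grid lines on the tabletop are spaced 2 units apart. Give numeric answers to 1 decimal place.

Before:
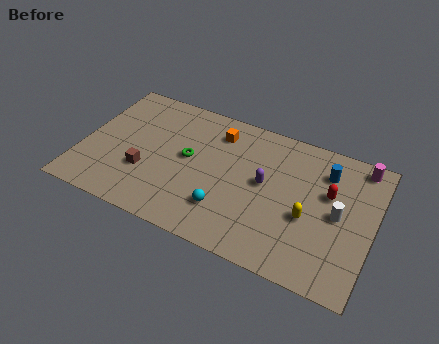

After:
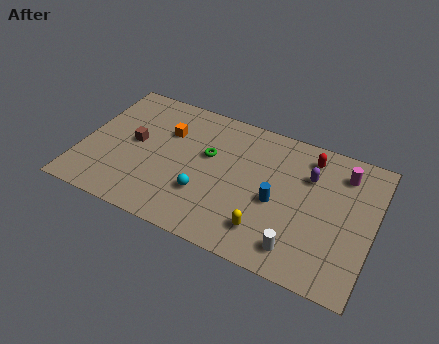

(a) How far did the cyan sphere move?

1.3

From (7.9, 2.3) to (6.7, 2.8), the cyan sphere covered √(1.2² + 0.5²) ≈ 1.3 units.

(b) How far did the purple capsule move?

2.6

The purple capsule was near (9.7, 4.8) before and (11.9, 6.2) after, so it travelled √(2.2² + 1.4²) ≈ 2.6 units.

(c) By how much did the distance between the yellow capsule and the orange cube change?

+0.9

The distance was about 6.3 in the first image and 7.2 in the second, so they moved 0.9 units further apart.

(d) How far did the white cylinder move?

3.4

The white cylinder was near (13.6, 4.4) before and (11.8, 1.5) after, so it travelled √(1.8² + 2.9²) ≈ 3.4 units.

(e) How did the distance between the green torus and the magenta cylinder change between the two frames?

-2.1

The distance was about 9.3 in the first image and 7.2 in the second, so they moved 2.1 units closer together.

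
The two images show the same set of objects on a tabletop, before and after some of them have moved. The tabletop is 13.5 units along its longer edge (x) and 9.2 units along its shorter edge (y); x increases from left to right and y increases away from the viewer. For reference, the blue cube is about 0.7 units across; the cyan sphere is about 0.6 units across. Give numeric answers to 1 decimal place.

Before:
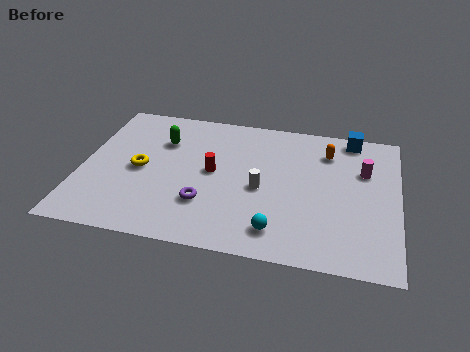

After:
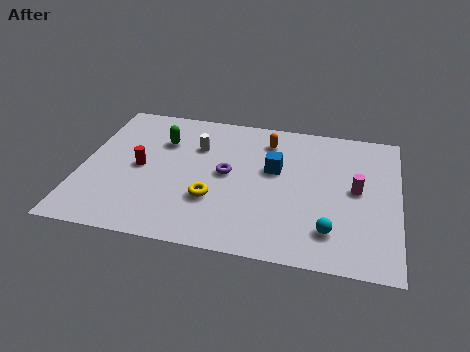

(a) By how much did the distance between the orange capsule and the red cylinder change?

+0.7

They were about 5.3 units apart before and 6.0 after — 0.7 units further apart.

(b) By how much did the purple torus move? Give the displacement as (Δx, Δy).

(0.8, 2.1)

The purple torus started near (5.4, 2.7) and ended near (6.2, 4.8).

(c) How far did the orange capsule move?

2.6

The orange capsule moved from about (10.4, 7.1) to (7.8, 7.4), a distance of √(2.6² + 0.3²) ≈ 2.6.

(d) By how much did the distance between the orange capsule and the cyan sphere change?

+0.3

Before: roughly 5.8 units apart; after: 6.1. That's 0.3 units further apart.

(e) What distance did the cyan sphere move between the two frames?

2.2

The cyan sphere moved from about (8.5, 1.6) to (10.7, 2.0), a distance of √(2.2² + 0.4²) ≈ 2.2.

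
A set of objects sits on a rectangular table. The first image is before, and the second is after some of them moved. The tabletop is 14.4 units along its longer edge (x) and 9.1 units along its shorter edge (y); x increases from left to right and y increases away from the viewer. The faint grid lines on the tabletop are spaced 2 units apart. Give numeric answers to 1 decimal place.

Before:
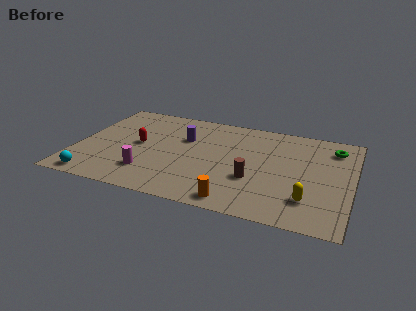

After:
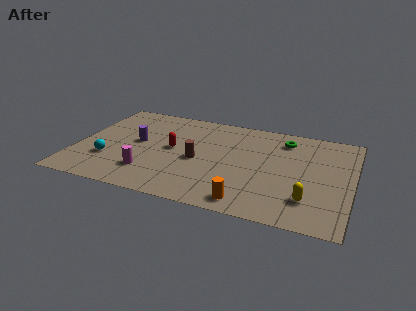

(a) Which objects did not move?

the yellow capsule and the magenta cylinder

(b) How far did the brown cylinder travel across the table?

3.1

The brown cylinder moved from about (9.4, 3.2) to (6.4, 4.1), a distance of √(3.0² + 0.9²) ≈ 3.1.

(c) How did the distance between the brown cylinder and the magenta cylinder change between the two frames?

-2.4

They were about 5.5 units apart before and 3.1 after — 2.4 units closer together.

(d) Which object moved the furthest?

the brown cylinder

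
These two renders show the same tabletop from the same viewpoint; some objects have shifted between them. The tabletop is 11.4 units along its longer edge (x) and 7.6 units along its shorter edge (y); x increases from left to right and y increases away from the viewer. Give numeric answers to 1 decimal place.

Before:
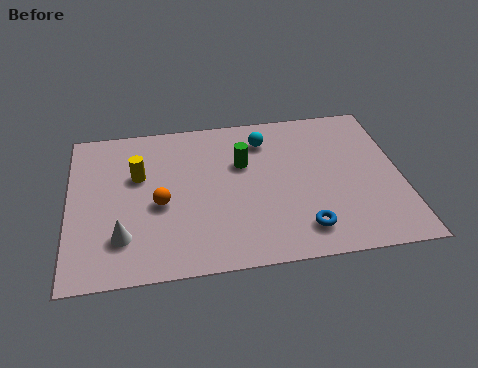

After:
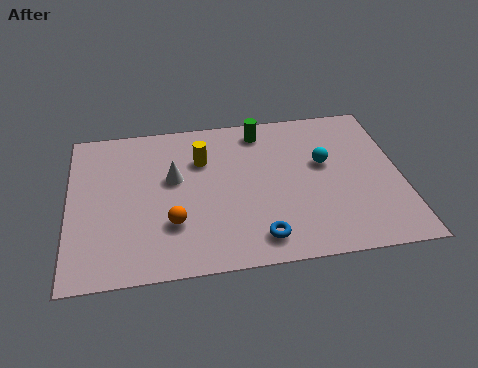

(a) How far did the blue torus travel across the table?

1.5

From (7.9, 1.4) to (6.4, 1.2), the blue torus covered √(1.5² + 0.2²) ≈ 1.5 units.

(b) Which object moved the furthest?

the white cone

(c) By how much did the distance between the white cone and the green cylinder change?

-1.5

They were about 5.2 units apart before and 3.7 after — 1.5 units closer together.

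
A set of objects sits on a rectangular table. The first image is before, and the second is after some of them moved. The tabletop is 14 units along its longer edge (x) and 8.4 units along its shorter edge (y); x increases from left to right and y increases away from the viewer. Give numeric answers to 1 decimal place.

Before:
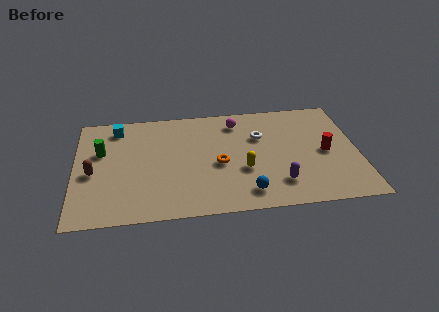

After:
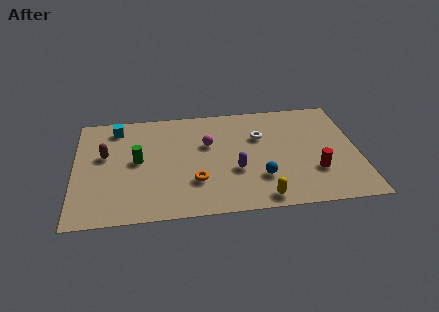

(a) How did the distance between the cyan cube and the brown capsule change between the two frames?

-1.4

They were about 3.6 units apart before and 2.2 after — 1.4 units closer together.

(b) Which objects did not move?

the white torus and the cyan cube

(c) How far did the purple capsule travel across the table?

2.4

From (10.0, 1.9) to (7.9, 3.1), the purple capsule covered √(2.1² + 1.2²) ≈ 2.4 units.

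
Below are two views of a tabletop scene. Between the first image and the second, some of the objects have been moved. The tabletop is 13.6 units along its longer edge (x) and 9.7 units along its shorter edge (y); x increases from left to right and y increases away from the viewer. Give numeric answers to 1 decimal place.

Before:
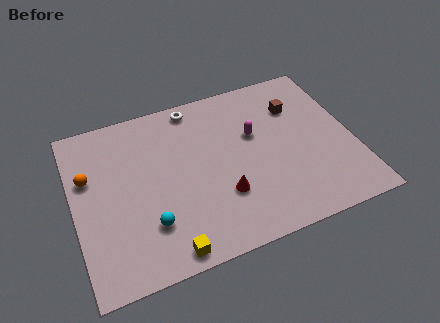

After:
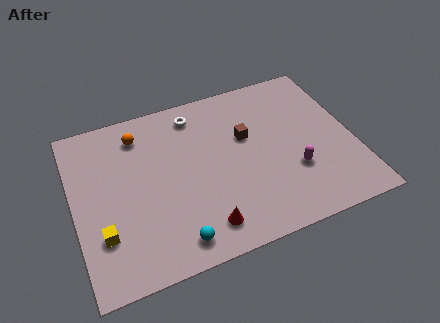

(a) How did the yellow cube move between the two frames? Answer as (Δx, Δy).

(-2.9, 1.9)

The yellow cube started near (4.1, 0.9) and ended near (1.2, 2.8).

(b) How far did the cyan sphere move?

1.7

From (3.4, 2.6) to (4.5, 1.3), the cyan sphere covered √(1.1² + 1.3²) ≈ 1.7 units.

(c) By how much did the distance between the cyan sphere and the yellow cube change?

+1.8

Before: roughly 1.8 units apart; after: 3.6. That's 1.8 units further apart.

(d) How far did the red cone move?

1.8

The red cone was near (7.0, 3.0) before and (5.9, 1.6) after, so it travelled √(1.1² + 1.4²) ≈ 1.8 units.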